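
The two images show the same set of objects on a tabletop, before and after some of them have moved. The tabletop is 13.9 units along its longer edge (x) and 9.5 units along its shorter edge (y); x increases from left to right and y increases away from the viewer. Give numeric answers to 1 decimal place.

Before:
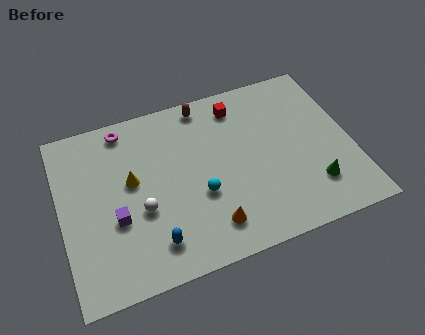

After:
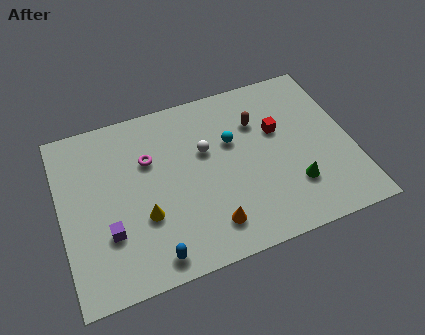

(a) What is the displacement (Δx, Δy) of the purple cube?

(-0.4, -0.6)

The purple cube started near (2.5, 3.6) and ended near (2.1, 3.0).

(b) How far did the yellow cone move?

2.1

The yellow cone was near (3.4, 5.4) before and (3.8, 3.3) after, so it travelled √(0.4² + 2.1²) ≈ 2.1 units.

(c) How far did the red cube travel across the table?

2.6

From (8.8, 7.9) to (10.5, 5.9), the red cube covered √(1.7² + 2.0²) ≈ 2.6 units.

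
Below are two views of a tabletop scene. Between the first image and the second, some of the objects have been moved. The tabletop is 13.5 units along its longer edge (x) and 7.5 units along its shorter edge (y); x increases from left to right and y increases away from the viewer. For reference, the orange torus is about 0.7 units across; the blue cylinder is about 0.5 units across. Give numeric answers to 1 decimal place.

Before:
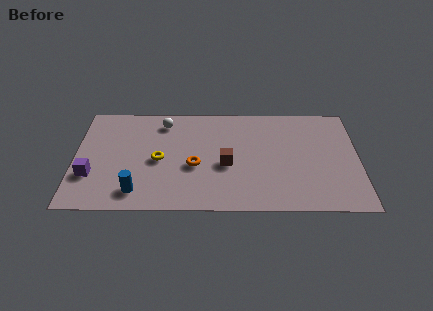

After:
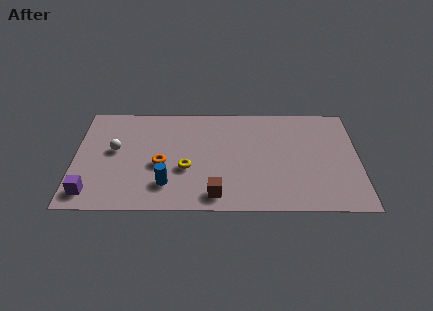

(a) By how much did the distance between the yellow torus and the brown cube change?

-0.9

Before: roughly 3.2 units apart; after: 2.3. That's 0.9 units closer together.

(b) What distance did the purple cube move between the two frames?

1.2

The purple cube moved from about (0.8, 2.4) to (0.8, 1.2), a distance of √(0.0² + 1.2²) ≈ 1.2.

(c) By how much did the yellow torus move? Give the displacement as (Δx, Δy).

(1.3, -0.6)

From the two frames, the yellow torus sits at roughly (4.0, 3.5) before and (5.3, 2.9) after.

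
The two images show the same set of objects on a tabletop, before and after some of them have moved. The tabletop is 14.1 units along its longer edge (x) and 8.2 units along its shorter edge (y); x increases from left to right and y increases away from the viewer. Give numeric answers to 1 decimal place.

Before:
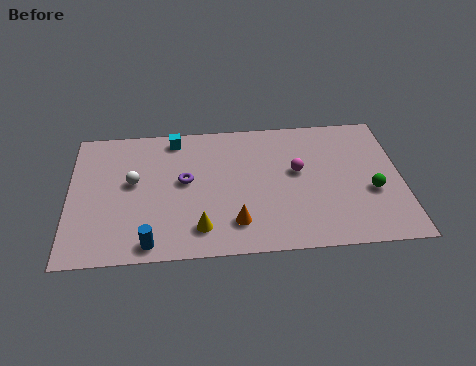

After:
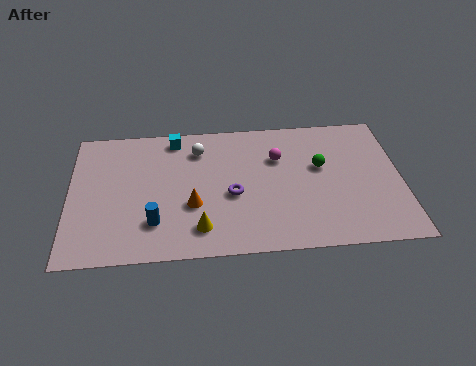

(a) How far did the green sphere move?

2.7

From (12.8, 3.2) to (10.7, 4.9), the green sphere covered √(2.1² + 1.7²) ≈ 2.7 units.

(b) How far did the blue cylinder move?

1.2

From (3.4, 0.9) to (3.6, 2.1), the blue cylinder covered √(0.2² + 1.2²) ≈ 1.2 units.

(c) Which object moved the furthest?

the white sphere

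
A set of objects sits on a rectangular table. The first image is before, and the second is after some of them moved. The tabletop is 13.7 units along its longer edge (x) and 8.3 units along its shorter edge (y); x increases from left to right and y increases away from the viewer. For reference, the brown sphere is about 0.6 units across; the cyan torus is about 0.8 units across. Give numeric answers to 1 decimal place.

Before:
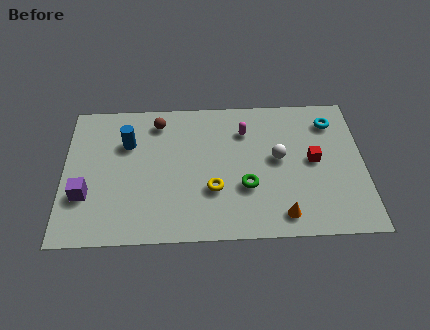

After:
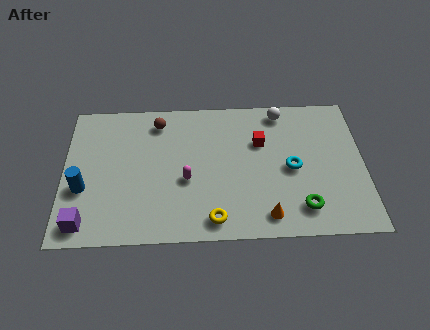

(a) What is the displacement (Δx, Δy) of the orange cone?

(-0.7, 0.0)

The orange cone started near (9.9, 1.2) and ended near (9.2, 1.2).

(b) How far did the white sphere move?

2.8

The white sphere was near (9.8, 4.5) before and (10.0, 7.3) after, so it travelled √(0.2² + 2.8²) ≈ 2.8 units.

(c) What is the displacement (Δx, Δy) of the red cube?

(-2.4, 1.2)

The red cube started near (11.4, 4.3) and ended near (9.0, 5.5).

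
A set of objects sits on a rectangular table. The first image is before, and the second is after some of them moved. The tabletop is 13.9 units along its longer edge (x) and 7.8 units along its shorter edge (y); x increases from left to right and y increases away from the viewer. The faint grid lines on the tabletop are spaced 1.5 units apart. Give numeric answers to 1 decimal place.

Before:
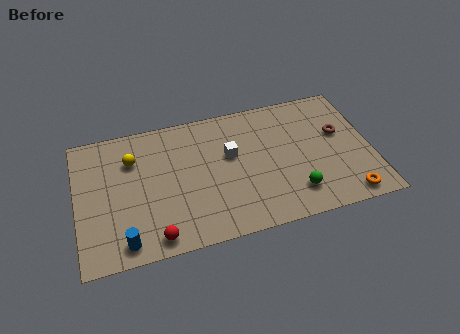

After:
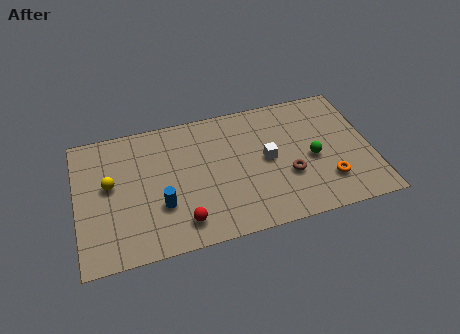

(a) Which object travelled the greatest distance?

the brown torus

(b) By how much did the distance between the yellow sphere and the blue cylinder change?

-1.7

The distance was about 4.6 in the first image and 2.9 in the second, so they moved 1.7 units closer together.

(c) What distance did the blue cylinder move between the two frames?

2.4

The blue cylinder moved from about (2.1, 1.0) to (3.9, 2.6), a distance of √(1.8² + 1.6²) ≈ 2.4.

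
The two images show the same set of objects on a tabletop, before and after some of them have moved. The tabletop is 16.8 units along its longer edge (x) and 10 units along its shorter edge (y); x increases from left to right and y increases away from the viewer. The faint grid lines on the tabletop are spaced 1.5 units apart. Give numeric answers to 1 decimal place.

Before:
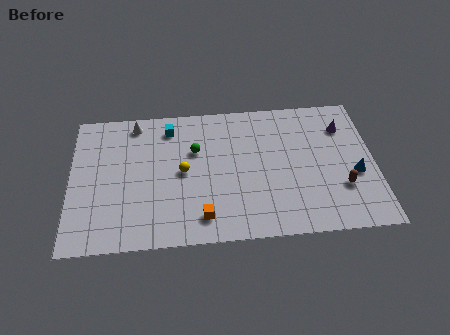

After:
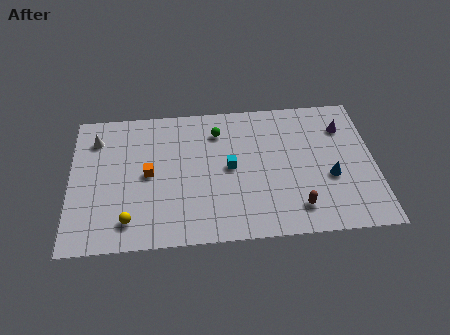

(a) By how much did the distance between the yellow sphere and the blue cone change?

+1.7

Before: roughly 9.6 units apart; after: 11.3. That's 1.7 units further apart.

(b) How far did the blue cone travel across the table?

1.4

The blue cone moved from about (15.7, 4.0) to (14.3, 3.9), a distance of √(1.4² + 0.1²) ≈ 1.4.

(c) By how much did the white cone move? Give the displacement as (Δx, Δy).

(-2.2, -1.0)

From the two frames, the white cone sits at roughly (3.6, 8.8) before and (1.4, 7.8) after.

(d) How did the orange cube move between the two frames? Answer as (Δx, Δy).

(-2.9, 3.3)

From the two frames, the orange cube sits at roughly (7.2, 1.7) before and (4.3, 5.0) after.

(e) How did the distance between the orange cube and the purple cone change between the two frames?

+1.3

They were about 9.9 units apart before and 11.2 after — 1.3 units further apart.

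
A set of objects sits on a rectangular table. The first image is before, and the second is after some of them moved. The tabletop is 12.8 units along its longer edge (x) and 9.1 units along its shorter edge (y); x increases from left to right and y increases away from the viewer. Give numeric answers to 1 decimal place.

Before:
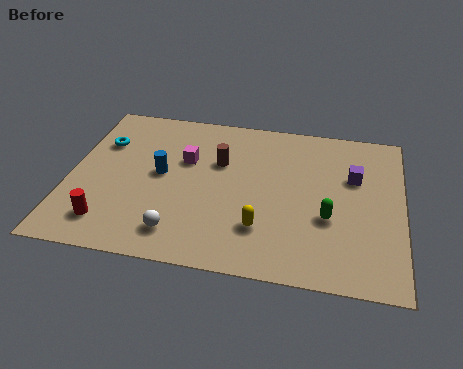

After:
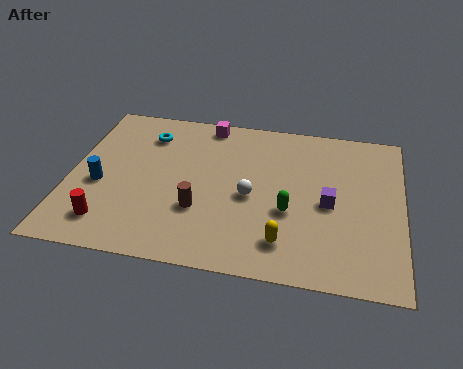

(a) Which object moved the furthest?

the white sphere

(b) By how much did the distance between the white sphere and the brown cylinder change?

-2.3

The distance was about 4.5 in the first image and 2.2 in the second, so they moved 2.3 units closer together.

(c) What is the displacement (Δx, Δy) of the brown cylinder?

(-0.6, -2.9)

The brown cylinder started near (5.7, 5.9) and ended near (5.1, 3.0).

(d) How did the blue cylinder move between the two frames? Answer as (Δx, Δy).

(-2.3, -1.0)

The blue cylinder started near (3.5, 4.8) and ended near (1.2, 3.8).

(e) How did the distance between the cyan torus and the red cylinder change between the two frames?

+0.9

They were about 4.6 units apart before and 5.5 after — 0.9 units further apart.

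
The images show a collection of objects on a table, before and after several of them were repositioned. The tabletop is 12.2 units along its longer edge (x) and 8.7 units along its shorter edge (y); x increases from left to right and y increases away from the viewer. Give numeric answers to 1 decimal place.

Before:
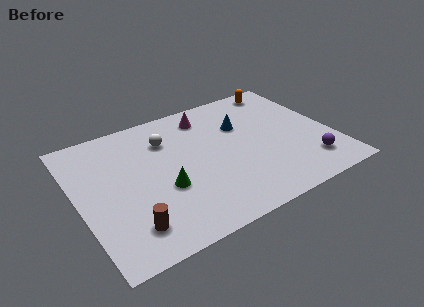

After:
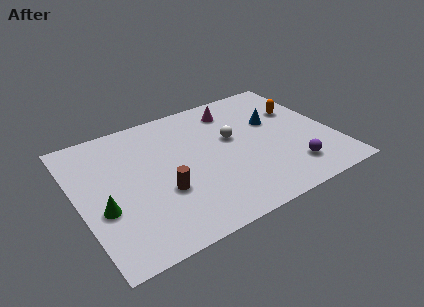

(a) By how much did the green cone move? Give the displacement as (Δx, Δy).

(-2.9, 0.0)

The green cone started near (3.9, 3.3) and ended near (1.0, 3.3).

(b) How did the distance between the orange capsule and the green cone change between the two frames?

+2.3

Before: roughly 7.9 units apart; after: 10.2. That's 2.3 units further apart.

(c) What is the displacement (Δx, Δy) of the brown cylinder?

(1.8, 1.4)

From the two frames, the brown cylinder sits at roughly (2.0, 1.7) before and (3.8, 3.1) after.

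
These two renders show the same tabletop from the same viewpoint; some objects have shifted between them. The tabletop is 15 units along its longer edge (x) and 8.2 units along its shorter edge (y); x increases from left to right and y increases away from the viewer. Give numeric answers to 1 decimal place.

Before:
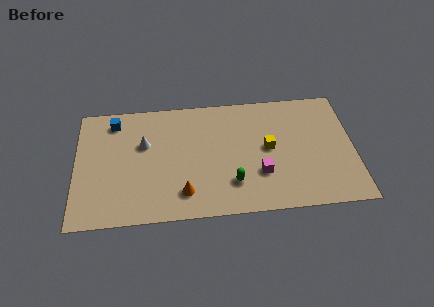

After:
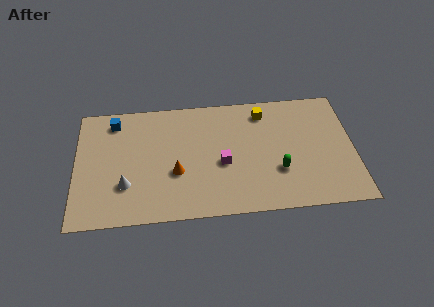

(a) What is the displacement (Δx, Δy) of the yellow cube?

(-0.2, 2.5)

From the two frames, the yellow cube sits at roughly (10.4, 4.3) before and (10.2, 6.8) after.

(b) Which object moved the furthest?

the white cone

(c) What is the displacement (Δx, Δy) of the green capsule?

(2.5, 0.6)

The green capsule was at about (8.4, 2.1) and moved to about (10.9, 2.7).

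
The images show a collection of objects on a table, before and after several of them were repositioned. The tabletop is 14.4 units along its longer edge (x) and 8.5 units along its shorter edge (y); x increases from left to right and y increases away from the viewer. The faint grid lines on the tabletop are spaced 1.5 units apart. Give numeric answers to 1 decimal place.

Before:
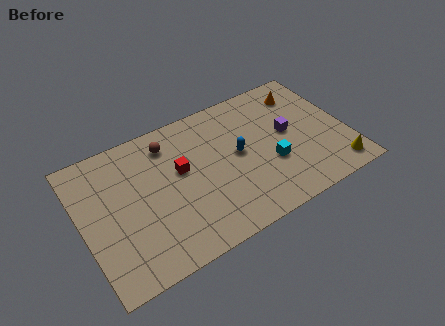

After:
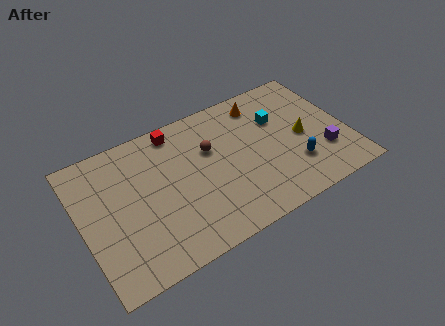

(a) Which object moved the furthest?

the blue capsule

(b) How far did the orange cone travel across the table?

2.3

The orange cone moved from about (12.5, 6.8) to (10.2, 7.1), a distance of √(2.3² + 0.3²) ≈ 2.3.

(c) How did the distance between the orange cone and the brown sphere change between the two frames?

-4.0

Before: roughly 7.5 units apart; after: 3.5. That's 4.0 units closer together.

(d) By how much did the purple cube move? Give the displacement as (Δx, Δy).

(1.6, -2.1)

From the two frames, the purple cube sits at roughly (11.3, 4.6) before and (12.9, 2.5) after.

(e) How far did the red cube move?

2.5

The red cube moved from about (5.4, 5.0) to (5.5, 7.5), a distance of √(0.1² + 2.5²) ≈ 2.5.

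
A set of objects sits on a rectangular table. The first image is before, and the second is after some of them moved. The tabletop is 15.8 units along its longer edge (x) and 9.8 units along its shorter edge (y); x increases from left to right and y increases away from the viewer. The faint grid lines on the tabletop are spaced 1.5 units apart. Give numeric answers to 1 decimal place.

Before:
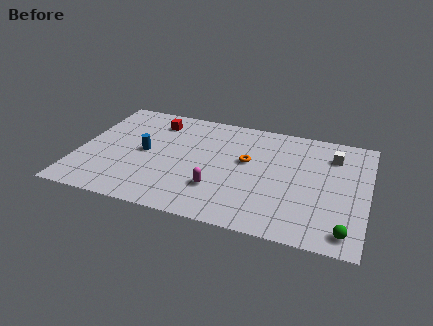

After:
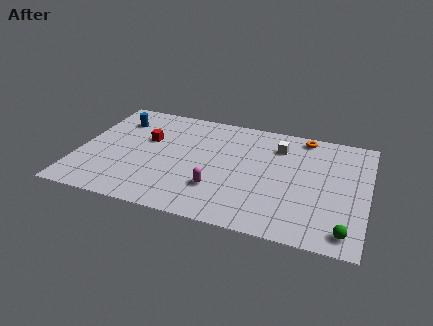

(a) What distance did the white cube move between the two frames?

3.0

The white cube was near (13.8, 7.5) before and (10.8, 7.5) after, so it travelled √(3.0² + 0.0²) ≈ 3.0 units.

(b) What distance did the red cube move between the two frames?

1.8

From (3.9, 7.9) to (3.6, 6.1), the red cube covered √(0.3² + 1.8²) ≈ 1.8 units.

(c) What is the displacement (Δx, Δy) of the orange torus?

(2.9, 3.1)

The orange torus started near (9.2, 5.7) and ended near (12.1, 8.8).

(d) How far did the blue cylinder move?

3.2

The blue cylinder was near (3.6, 4.9) before and (1.8, 7.5) after, so it travelled √(1.8² + 2.6²) ≈ 3.2 units.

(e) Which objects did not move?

the magenta capsule and the green sphere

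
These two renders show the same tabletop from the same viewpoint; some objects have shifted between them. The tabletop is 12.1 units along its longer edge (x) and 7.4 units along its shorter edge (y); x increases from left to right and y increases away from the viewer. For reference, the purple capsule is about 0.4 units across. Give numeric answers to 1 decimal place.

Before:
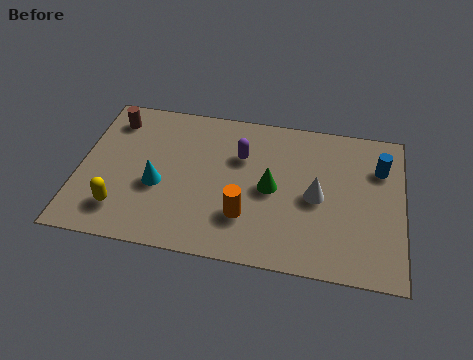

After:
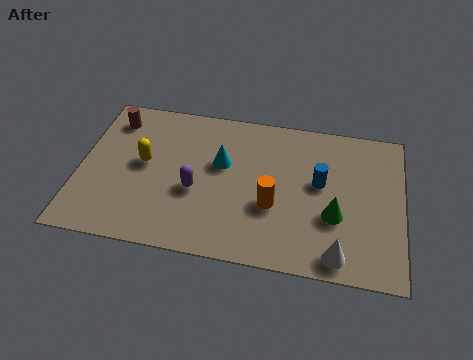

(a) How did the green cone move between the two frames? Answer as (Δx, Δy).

(2.4, -0.9)

From the two frames, the green cone sits at roughly (7.2, 3.6) before and (9.6, 2.7) after.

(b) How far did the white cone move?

2.8

From (8.9, 3.5) to (9.8, 0.9), the white cone covered √(0.9² + 2.6²) ≈ 2.8 units.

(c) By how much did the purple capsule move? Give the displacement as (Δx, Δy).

(-1.6, -2.0)

The purple capsule was at about (6.0, 5.0) and moved to about (4.4, 3.0).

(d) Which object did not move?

the brown cylinder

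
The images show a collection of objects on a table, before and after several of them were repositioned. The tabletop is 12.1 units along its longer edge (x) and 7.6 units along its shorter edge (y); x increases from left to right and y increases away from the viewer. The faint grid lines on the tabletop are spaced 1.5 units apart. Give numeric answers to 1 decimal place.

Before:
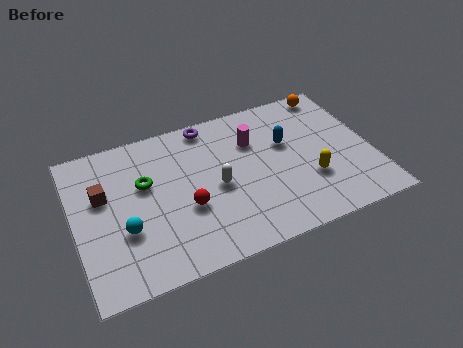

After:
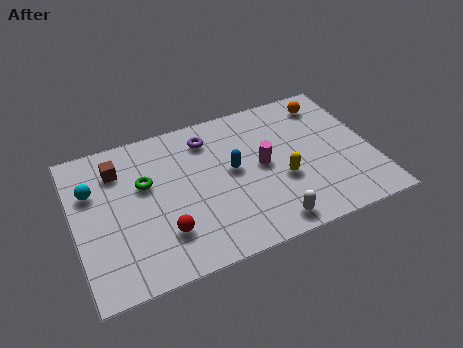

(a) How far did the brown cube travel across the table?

1.3

The brown cube moved from about (1.2, 4.7) to (1.9, 5.8), a distance of √(0.7² + 1.1²) ≈ 1.3.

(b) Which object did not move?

the green torus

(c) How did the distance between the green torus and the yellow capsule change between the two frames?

-1.2

The distance was about 6.9 in the first image and 5.7 in the second, so they moved 1.2 units closer together.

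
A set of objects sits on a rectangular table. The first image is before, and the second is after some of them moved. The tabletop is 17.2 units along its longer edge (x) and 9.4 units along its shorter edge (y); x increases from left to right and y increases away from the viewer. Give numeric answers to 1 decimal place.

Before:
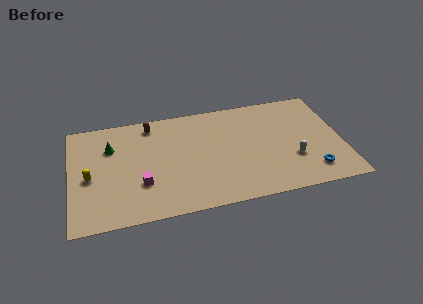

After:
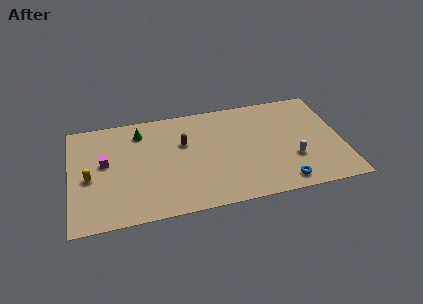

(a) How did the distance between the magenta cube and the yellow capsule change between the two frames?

-1.9

Before: roughly 3.4 units apart; after: 1.5. That's 1.9 units closer together.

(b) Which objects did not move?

the white capsule and the yellow capsule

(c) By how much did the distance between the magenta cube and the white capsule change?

+2.4

They were about 9.6 units apart before and 12.0 after — 2.4 units further apart.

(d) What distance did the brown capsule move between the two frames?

2.9

From (5.2, 8.1) to (7.2, 6.0), the brown capsule covered √(2.0² + 2.1²) ≈ 2.9 units.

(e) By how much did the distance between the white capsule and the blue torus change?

+0.4

The distance was about 1.7 in the first image and 2.1 in the second, so they moved 0.4 units further apart.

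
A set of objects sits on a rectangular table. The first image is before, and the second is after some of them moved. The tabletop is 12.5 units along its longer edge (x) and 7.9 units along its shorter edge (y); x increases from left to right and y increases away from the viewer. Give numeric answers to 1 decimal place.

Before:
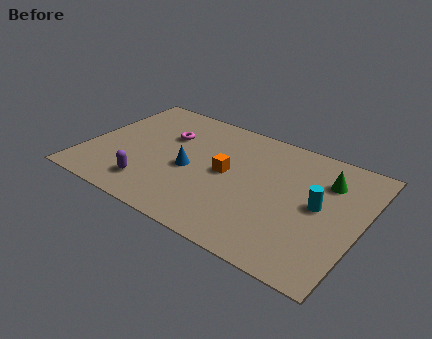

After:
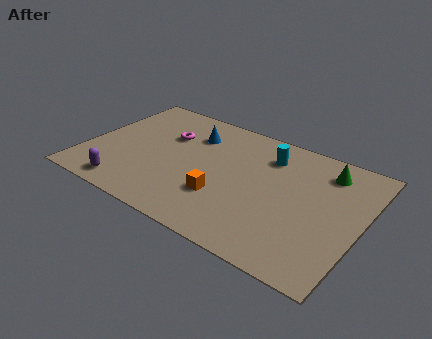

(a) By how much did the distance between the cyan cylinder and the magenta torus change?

-2.6

The distance was about 7.3 in the first image and 4.7 in the second, so they moved 2.6 units closer together.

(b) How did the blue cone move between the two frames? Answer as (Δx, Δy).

(-0.3, 2.4)

The blue cone was at about (4.8, 3.5) and moved to about (4.5, 5.9).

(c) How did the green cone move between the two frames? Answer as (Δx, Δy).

(-0.1, 0.6)

From the two frames, the green cone sits at roughly (10.7, 5.8) before and (10.6, 6.4) after.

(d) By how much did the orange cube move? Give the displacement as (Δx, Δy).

(0.1, -1.6)

The orange cube started near (6.4, 4.1) and ended near (6.5, 2.5).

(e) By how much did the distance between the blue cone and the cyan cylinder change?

-2.3

They were about 5.8 units apart before and 3.5 after — 2.3 units closer together.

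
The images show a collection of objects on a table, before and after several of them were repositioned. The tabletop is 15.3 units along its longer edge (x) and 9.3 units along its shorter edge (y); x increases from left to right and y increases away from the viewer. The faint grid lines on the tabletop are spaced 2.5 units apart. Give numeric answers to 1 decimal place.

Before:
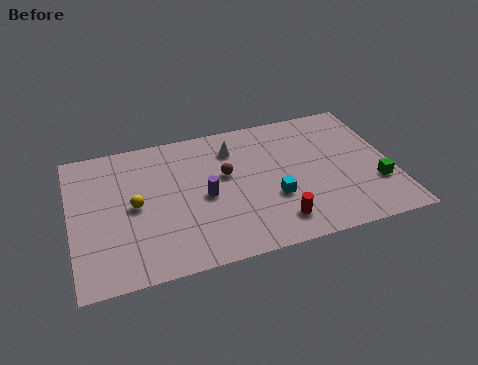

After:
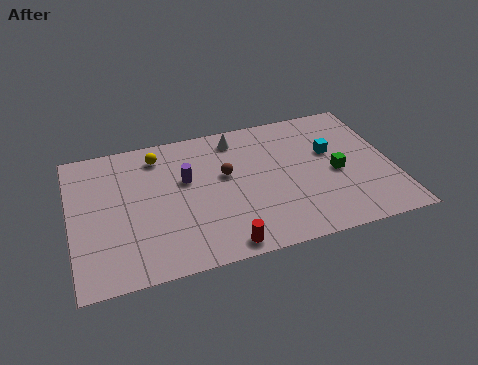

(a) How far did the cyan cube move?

3.8

The cyan cube was near (9.5, 3.3) before and (12.5, 5.7) after, so it travelled √(3.0² + 2.4²) ≈ 3.8 units.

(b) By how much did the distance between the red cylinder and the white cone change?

+1.4

Before: roughly 5.7 units apart; after: 7.1. That's 1.4 units further apart.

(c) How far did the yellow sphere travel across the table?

3.4

The yellow sphere moved from about (3.0, 4.6) to (4.3, 7.7), a distance of √(1.3² + 3.1²) ≈ 3.4.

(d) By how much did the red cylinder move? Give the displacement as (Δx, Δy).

(-2.6, -0.8)

The red cylinder was at about (9.5, 1.7) and moved to about (6.9, 0.9).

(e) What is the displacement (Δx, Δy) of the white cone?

(0.2, 0.7)

The white cone started near (7.9, 7.2) and ended near (8.1, 7.9).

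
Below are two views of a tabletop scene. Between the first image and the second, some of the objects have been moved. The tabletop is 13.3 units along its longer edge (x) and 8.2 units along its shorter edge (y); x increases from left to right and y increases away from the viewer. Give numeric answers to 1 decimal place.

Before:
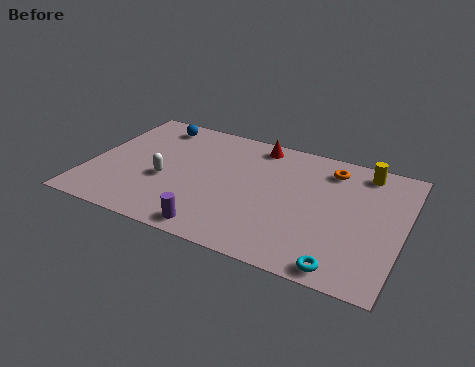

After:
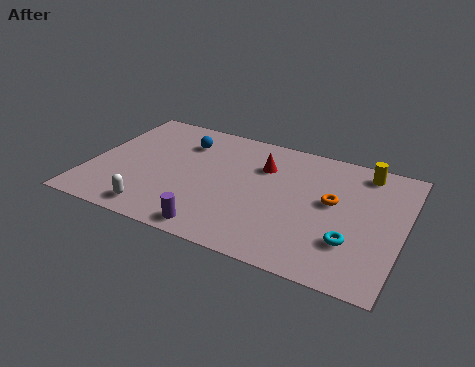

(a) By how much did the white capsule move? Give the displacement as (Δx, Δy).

(-0.1, -2.2)

The white capsule started near (3.3, 3.3) and ended near (3.2, 1.1).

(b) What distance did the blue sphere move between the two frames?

1.6

From (2.3, 7.0) to (3.7, 6.2), the blue sphere covered √(1.4² + 0.8²) ≈ 1.6 units.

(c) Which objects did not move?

the purple cylinder and the yellow cylinder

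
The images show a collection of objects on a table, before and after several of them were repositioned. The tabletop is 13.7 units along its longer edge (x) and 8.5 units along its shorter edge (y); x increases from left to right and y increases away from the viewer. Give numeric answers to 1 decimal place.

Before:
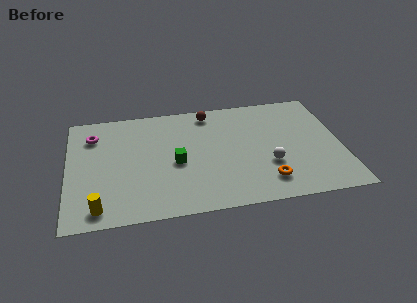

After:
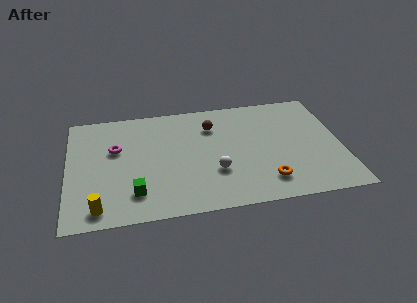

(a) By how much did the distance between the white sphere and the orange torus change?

+1.5

The distance was about 1.2 in the first image and 2.7 in the second, so they moved 1.5 units further apart.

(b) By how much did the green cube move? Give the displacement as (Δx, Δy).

(-2.1, -1.9)

From the two frames, the green cube sits at roughly (5.4, 3.8) before and (3.3, 1.9) after.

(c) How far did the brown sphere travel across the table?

1.1

The brown sphere moved from about (7.2, 7.4) to (7.3, 6.3), a distance of √(0.1² + 1.1²) ≈ 1.1.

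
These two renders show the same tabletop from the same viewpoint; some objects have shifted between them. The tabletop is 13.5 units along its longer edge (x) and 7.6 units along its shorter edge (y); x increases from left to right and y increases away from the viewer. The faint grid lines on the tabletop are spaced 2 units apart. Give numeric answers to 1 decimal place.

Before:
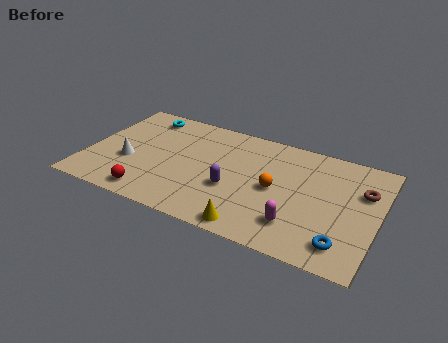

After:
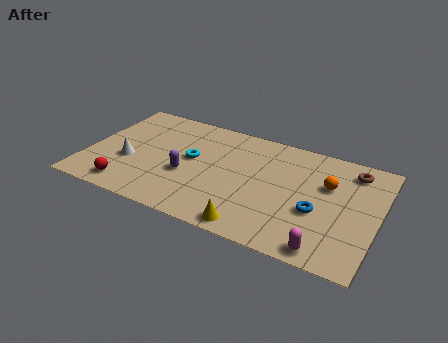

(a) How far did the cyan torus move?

3.5

From (2.2, 6.5) to (4.8, 4.2), the cyan torus covered √(2.6² + 2.3²) ≈ 3.5 units.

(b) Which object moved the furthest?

the cyan torus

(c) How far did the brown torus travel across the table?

1.3

The brown torus was near (12.7, 5.1) before and (12.1, 6.3) after, so it travelled √(0.6² + 1.2²) ≈ 1.3 units.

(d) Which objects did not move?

the white cone and the yellow cone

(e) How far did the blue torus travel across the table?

2.1

The blue torus was near (12.1, 1.4) before and (10.8, 3.0) after, so it travelled √(1.3² + 1.6²) ≈ 2.1 units.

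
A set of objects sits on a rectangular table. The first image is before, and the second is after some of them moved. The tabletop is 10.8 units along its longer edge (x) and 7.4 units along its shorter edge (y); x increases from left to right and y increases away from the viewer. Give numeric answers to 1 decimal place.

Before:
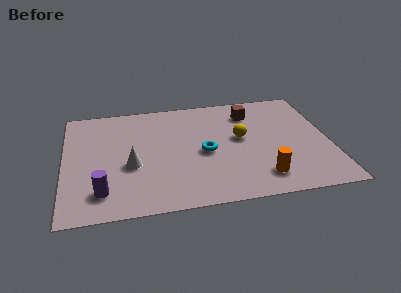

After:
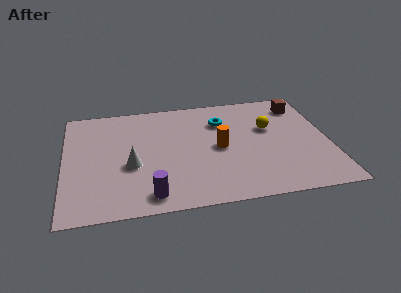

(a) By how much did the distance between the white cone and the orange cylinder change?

-1.8

The distance was about 5.4 in the first image and 3.6 in the second, so they moved 1.8 units closer together.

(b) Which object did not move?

the white cone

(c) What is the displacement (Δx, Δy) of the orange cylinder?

(-1.6, 2.2)

The orange cylinder started near (7.9, 1.4) and ended near (6.3, 3.6).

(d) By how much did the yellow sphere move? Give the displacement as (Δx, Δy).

(1.2, 0.5)

The yellow sphere was at about (7.2, 4.1) and moved to about (8.4, 4.6).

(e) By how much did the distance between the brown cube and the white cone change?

+2.0

They were about 5.7 units apart before and 7.7 after — 2.0 units further apart.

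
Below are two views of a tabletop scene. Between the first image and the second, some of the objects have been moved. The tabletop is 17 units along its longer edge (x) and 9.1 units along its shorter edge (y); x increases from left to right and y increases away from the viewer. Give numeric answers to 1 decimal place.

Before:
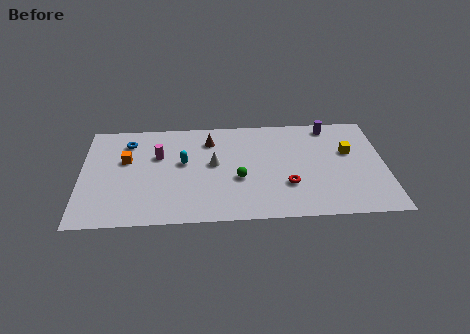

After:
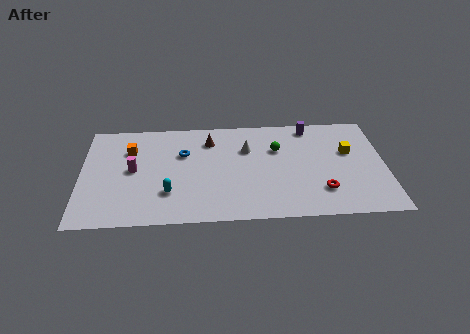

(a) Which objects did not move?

the yellow cube and the brown cone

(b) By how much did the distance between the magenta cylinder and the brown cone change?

+1.8

They were about 3.1 units apart before and 4.9 after — 1.8 units further apart.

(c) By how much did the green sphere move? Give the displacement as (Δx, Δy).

(2.2, 2.5)

The green sphere was at about (8.8, 3.6) and moved to about (11.0, 6.1).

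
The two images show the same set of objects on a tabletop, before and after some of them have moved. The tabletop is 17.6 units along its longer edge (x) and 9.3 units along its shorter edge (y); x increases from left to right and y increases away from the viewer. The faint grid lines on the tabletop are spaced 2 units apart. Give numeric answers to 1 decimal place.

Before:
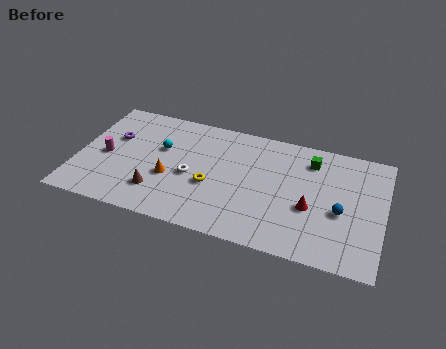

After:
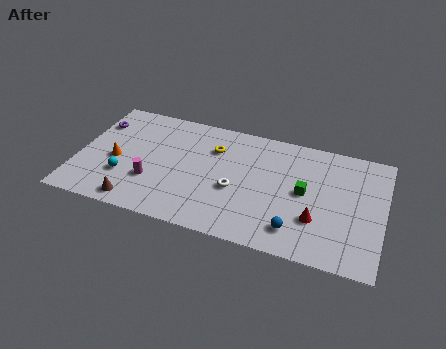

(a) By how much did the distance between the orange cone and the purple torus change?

-1.1

The distance was about 4.2 in the first image and 3.1 in the second, so they moved 1.1 units closer together.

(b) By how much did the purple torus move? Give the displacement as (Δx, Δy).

(-1.1, 1.0)

From the two frames, the purple torus sits at roughly (1.9, 5.9) before and (0.8, 6.9) after.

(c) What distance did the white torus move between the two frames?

2.6

From (6.6, 4.1) to (9.2, 3.8), the white torus covered √(2.6² + 0.3²) ≈ 2.6 units.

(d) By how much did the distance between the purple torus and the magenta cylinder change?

+3.7

The distance was about 1.6 in the first image and 5.3 in the second, so they moved 3.7 units further apart.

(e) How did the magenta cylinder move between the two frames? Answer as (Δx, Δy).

(2.8, -1.3)

The magenta cylinder was at about (1.6, 4.3) and moved to about (4.4, 3.0).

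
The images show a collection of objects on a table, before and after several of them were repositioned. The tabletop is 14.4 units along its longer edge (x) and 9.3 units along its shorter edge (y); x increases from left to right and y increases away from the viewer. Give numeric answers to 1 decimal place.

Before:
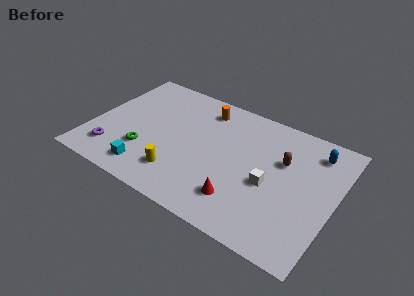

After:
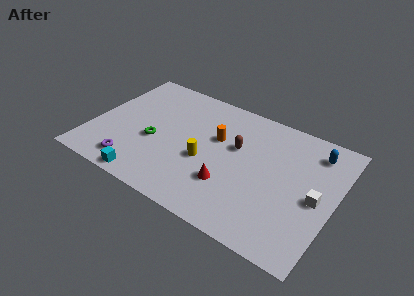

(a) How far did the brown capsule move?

2.7

From (11.2, 6.0) to (8.5, 5.7), the brown capsule covered √(2.7² + 0.3²) ≈ 2.7 units.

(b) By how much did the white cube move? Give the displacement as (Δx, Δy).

(2.7, 0.3)

The white cube was at about (10.7, 4.0) and moved to about (13.4, 4.3).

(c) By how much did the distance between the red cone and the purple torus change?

-2.0

The distance was about 7.7 in the first image and 5.7 in the second, so they moved 2.0 units closer together.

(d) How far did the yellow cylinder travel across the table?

2.1

The yellow cylinder moved from about (5.6, 2.1) to (6.9, 3.8), a distance of √(1.3² + 1.7²) ≈ 2.1.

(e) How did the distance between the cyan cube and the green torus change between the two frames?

+1.6

Before: roughly 1.4 units apart; after: 3.0. That's 1.6 units further apart.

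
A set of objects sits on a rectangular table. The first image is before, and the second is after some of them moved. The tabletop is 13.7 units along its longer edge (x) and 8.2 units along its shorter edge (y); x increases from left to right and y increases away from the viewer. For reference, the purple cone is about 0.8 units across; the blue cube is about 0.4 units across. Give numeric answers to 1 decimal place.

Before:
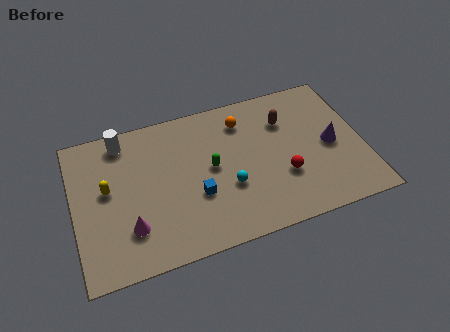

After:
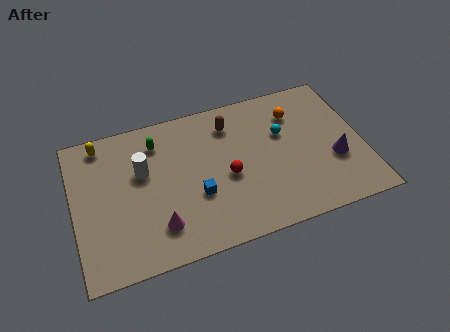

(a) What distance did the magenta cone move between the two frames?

1.3

The magenta cone moved from about (2.5, 2.2) to (3.8, 1.9), a distance of √(1.3² + 0.3²) ≈ 1.3.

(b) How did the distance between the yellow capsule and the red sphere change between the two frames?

-1.7

They were about 8.4 units apart before and 6.7 after — 1.7 units closer together.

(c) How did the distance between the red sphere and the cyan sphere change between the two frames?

+0.6

Before: roughly 2.6 units apart; after: 3.2. That's 0.6 units further apart.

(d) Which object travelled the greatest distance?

the cyan sphere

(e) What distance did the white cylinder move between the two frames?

2.2

The white cylinder was near (2.5, 7.1) before and (3.3, 5.1) after, so it travelled √(0.8² + 2.0²) ≈ 2.2 units.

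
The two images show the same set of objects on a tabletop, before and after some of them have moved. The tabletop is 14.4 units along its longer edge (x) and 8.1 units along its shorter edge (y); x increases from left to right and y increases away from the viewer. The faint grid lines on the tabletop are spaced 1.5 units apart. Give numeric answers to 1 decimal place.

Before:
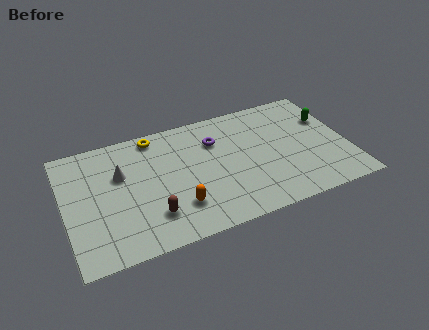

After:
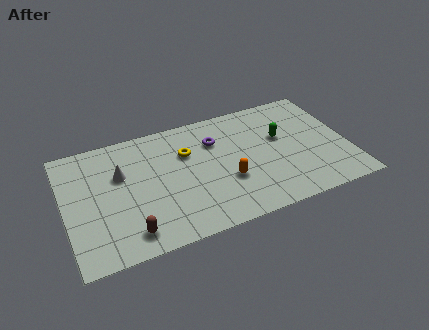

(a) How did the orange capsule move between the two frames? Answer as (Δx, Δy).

(2.6, 0.8)

The orange capsule was at about (5.5, 2.1) and moved to about (8.1, 2.9).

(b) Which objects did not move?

the purple torus and the white cone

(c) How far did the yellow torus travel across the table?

2.3

From (4.8, 7.2) to (6.3, 5.5), the yellow torus covered √(1.5² + 1.7²) ≈ 2.3 units.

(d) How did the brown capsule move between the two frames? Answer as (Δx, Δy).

(-1.2, -0.7)

The brown capsule was at about (4.2, 2.0) and moved to about (3.0, 1.3).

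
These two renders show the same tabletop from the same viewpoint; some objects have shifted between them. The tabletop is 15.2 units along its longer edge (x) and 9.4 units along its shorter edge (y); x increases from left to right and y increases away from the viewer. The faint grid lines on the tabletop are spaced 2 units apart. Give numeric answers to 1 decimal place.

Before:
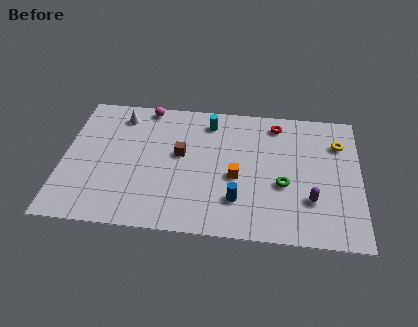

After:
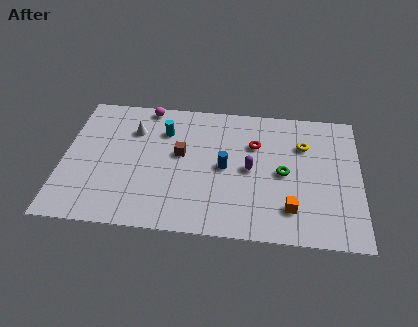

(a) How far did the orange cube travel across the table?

3.4

The orange cube was near (8.9, 4.0) before and (11.7, 2.1) after, so it travelled √(2.8² + 1.9²) ≈ 3.4 units.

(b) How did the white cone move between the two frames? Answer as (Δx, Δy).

(0.7, -1.0)

From the two frames, the white cone sits at roughly (2.8, 7.8) before and (3.5, 6.8) after.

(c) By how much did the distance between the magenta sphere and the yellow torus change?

-1.7

Before: roughly 10.1 units apart; after: 8.4. That's 1.7 units closer together.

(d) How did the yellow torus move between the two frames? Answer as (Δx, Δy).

(-1.8, -0.3)

The yellow torus was at about (14.1, 6.9) and moved to about (12.3, 6.6).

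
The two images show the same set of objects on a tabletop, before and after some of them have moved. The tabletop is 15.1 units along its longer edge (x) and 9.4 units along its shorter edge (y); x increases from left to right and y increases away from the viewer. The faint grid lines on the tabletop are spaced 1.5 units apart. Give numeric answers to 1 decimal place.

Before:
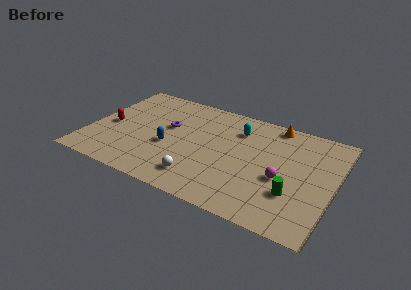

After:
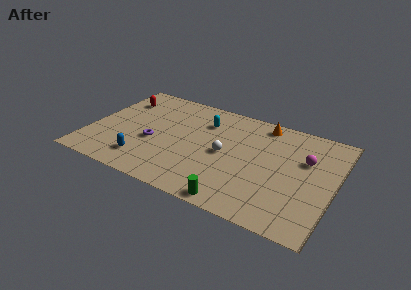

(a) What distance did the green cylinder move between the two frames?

3.8

From (12.8, 2.9) to (9.6, 0.8), the green cylinder covered √(3.2² + 2.1²) ≈ 3.8 units.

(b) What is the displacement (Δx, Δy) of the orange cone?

(-0.7, -0.2)

The orange cone started near (11.0, 8.5) and ended near (10.3, 8.3).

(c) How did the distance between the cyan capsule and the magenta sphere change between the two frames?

+2.0

They were about 4.5 units apart before and 6.5 after — 2.0 units further apart.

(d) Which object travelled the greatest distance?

the green cylinder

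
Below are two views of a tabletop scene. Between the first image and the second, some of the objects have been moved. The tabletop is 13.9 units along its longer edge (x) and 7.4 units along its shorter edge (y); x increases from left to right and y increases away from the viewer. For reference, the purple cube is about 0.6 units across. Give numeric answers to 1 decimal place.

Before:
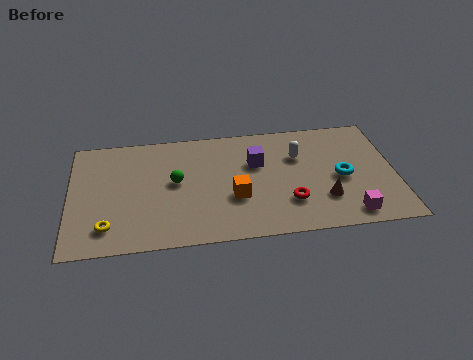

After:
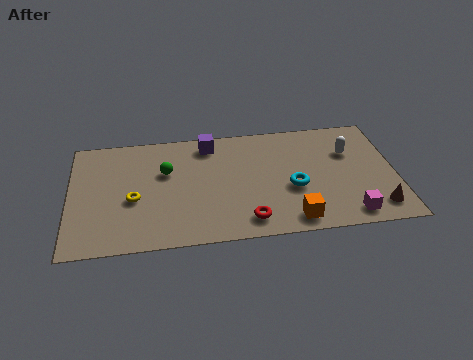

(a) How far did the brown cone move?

2.3

The brown cone was near (10.8, 2.1) before and (13.0, 1.3) after, so it travelled √(2.2² + 0.8²) ≈ 2.3 units.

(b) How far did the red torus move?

2.0

From (9.3, 2.1) to (7.5, 1.2), the red torus covered √(1.8² + 0.9²) ≈ 2.0 units.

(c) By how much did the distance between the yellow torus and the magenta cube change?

-0.9

They were about 10.2 units apart before and 9.3 after — 0.9 units closer together.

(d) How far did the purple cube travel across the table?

2.5

The purple cube was near (8.0, 4.8) before and (6.0, 6.3) after, so it travelled √(2.0² + 1.5²) ≈ 2.5 units.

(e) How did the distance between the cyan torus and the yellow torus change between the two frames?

-3.4

Before: roughly 10.2 units apart; after: 6.8. That's 3.4 units closer together.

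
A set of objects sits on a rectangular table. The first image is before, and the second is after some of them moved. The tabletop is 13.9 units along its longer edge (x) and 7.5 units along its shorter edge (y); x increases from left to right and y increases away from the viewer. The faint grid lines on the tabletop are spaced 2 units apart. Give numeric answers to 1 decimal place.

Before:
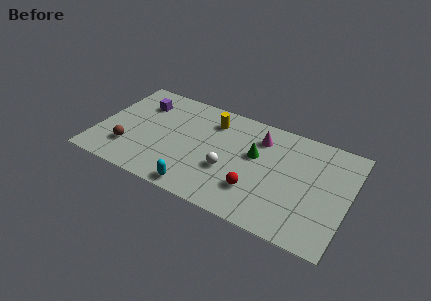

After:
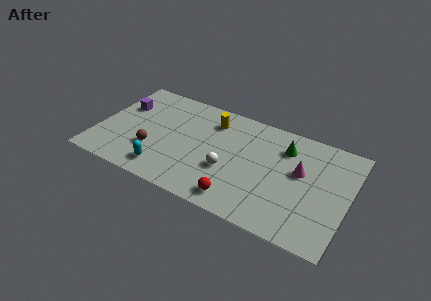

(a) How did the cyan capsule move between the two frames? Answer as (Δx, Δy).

(-2.0, 0.5)

The cyan capsule was at about (6.0, 0.8) and moved to about (4.0, 1.3).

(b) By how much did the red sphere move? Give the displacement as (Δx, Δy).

(-0.8, -1.0)

From the two frames, the red sphere sits at roughly (9.0, 2.1) before and (8.2, 1.1) after.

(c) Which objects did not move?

the white sphere and the yellow cylinder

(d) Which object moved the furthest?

the magenta cone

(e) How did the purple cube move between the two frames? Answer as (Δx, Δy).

(-1.0, -0.6)

The purple cube started near (2.1, 5.6) and ended near (1.1, 5.0).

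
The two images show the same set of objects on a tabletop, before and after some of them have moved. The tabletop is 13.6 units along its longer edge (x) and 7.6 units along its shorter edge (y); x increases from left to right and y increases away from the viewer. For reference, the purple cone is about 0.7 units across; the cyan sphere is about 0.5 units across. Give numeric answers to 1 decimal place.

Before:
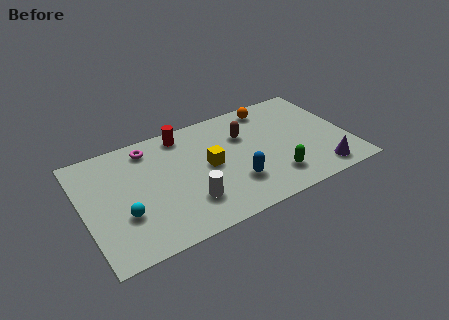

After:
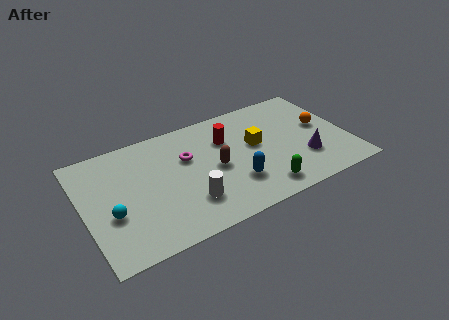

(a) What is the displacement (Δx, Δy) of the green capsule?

(-0.7, -0.5)

The green capsule was at about (9.5, 1.7) and moved to about (8.8, 1.2).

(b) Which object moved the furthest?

the orange sphere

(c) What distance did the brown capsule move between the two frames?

2.3

The brown capsule moved from about (8.4, 5.2) to (6.7, 3.6), a distance of √(1.7² + 1.6²) ≈ 2.3.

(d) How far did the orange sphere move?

3.4

The orange sphere was near (10.0, 6.6) before and (12.4, 4.2) after, so it travelled √(2.4² + 2.4²) ≈ 3.4 units.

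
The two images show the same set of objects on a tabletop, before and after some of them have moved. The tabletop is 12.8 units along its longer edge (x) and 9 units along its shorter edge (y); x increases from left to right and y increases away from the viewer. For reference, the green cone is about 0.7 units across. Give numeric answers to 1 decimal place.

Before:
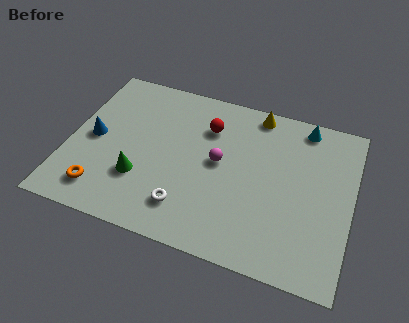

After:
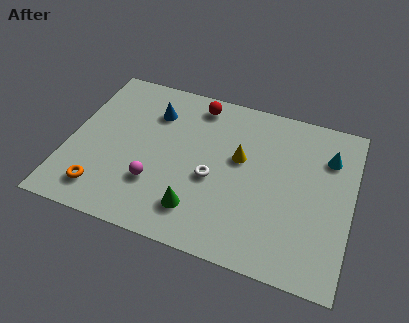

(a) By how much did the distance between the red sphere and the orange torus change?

+0.6

They were about 6.6 units apart before and 7.2 after — 0.6 units further apart.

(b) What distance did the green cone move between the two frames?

2.8

The green cone was near (3.4, 2.8) before and (6.1, 1.9) after, so it travelled √(2.7² + 0.9²) ≈ 2.8 units.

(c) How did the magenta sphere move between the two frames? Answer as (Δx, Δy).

(-2.7, -2.1)

The magenta sphere started near (6.8, 4.8) and ended near (4.1, 2.7).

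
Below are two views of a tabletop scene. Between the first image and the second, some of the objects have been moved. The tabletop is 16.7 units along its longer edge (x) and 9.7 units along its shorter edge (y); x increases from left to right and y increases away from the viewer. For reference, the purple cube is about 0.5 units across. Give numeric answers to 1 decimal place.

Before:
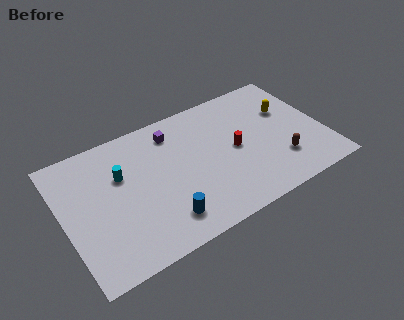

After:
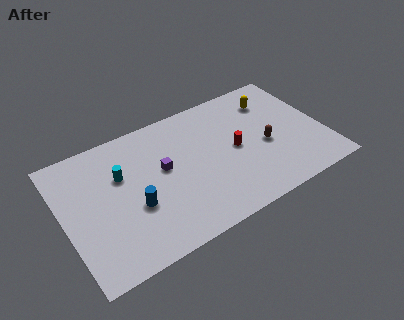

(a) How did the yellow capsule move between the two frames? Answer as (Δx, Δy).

(-0.8, 1.2)

The yellow capsule started near (14.7, 6.3) and ended near (13.9, 7.5).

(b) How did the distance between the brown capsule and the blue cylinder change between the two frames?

+0.9

They were about 7.7 units apart before and 8.6 after — 0.9 units further apart.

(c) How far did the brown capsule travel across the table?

1.7

The brown capsule moved from about (13.6, 2.6) to (12.9, 4.2), a distance of √(0.7² + 1.6²) ≈ 1.7.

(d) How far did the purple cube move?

2.6

From (7.4, 7.9) to (6.4, 5.5), the purple cube covered √(1.0² + 2.4²) ≈ 2.6 units.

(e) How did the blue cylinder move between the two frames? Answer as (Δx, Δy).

(-1.6, 1.8)

The blue cylinder was at about (5.9, 1.9) and moved to about (4.3, 3.7).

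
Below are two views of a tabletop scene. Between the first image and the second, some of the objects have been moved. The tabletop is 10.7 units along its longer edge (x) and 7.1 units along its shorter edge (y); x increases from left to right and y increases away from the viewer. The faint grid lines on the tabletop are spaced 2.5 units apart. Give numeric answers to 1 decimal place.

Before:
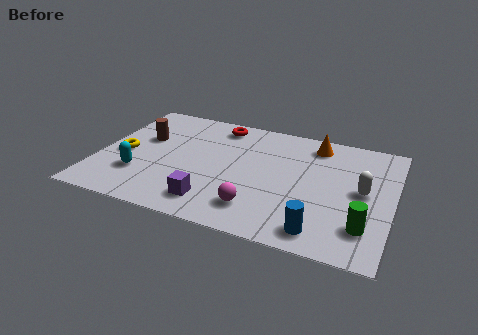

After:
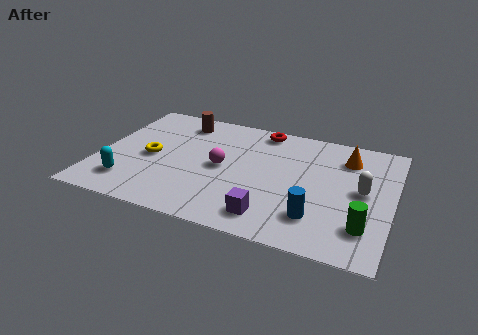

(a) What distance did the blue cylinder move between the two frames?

0.7

The blue cylinder moved from about (8.3, 1.0) to (8.1, 1.7), a distance of √(0.2² + 0.7²) ≈ 0.7.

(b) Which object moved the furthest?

the magenta sphere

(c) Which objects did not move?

the white capsule and the green cylinder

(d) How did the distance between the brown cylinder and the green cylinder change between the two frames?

-0.5

Before: roughly 8.7 units apart; after: 8.2. That's 0.5 units closer together.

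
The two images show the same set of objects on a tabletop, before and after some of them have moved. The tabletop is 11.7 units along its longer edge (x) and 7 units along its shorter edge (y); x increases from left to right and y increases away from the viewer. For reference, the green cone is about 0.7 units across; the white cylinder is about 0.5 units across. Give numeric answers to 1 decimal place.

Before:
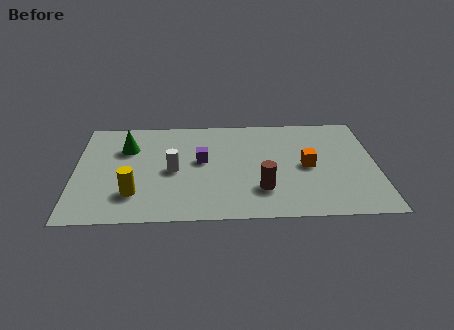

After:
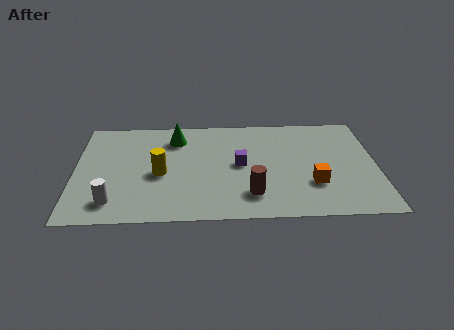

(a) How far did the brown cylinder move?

0.5

The brown cylinder moved from about (7.2, 1.9) to (6.8, 1.6), a distance of √(0.4² + 0.3²) ≈ 0.5.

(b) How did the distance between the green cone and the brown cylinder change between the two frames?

-1.1

Before: roughly 6.0 units apart; after: 4.9. That's 1.1 units closer together.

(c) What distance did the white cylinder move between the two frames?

3.0

From (3.8, 3.3) to (1.5, 1.3), the white cylinder covered √(2.3² + 2.0²) ≈ 3.0 units.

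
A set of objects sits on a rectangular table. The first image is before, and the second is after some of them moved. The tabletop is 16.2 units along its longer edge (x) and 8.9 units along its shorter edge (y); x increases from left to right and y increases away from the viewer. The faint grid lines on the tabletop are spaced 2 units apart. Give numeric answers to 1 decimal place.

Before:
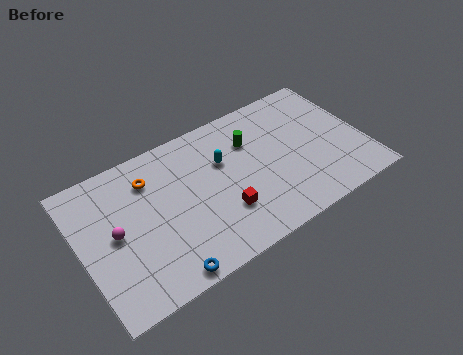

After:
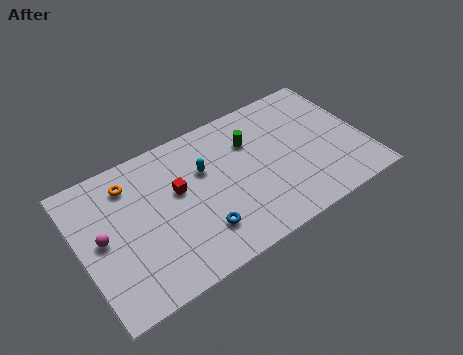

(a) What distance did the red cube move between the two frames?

3.4

From (7.8, 2.7) to (5.6, 5.3), the red cube covered √(2.2² + 2.6²) ≈ 3.4 units.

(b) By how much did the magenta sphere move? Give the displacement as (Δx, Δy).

(-0.7, 0.1)

From the two frames, the magenta sphere sits at roughly (1.9, 4.5) before and (1.2, 4.6) after.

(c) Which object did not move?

the green cylinder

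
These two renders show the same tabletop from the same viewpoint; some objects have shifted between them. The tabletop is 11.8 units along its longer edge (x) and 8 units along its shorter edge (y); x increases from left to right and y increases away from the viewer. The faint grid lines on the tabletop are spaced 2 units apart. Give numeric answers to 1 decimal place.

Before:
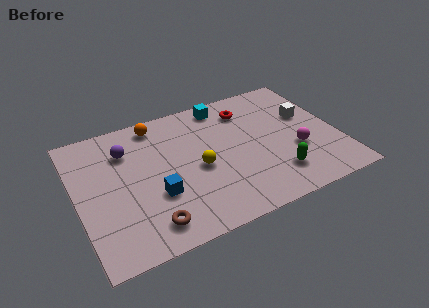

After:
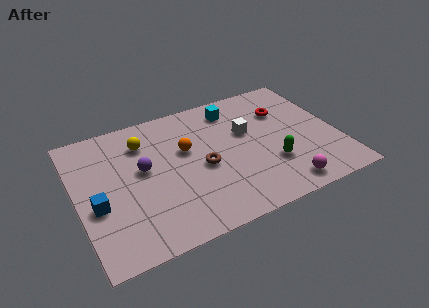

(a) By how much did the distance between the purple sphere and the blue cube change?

-0.7

Before: roughly 3.3 units apart; after: 2.6. That's 0.7 units closer together.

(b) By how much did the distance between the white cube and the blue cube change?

-0.3

They were about 7.5 units apart before and 7.2 after — 0.3 units closer together.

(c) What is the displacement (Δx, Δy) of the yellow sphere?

(-2.2, 2.5)

The yellow sphere was at about (5.4, 3.6) and moved to about (3.2, 6.1).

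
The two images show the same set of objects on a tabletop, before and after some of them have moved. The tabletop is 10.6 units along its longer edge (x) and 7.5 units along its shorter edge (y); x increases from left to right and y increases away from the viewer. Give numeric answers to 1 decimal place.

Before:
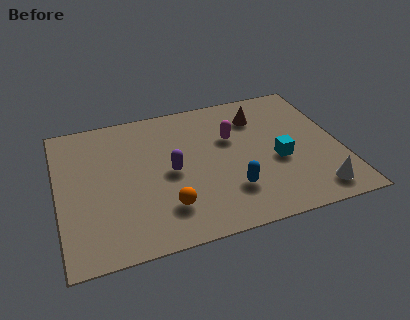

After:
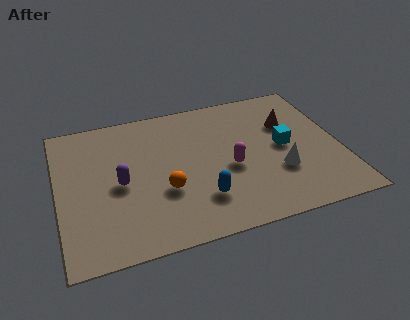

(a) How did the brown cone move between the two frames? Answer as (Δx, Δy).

(1.1, -0.7)

From the two frames, the brown cone sits at roughly (7.7, 5.7) before and (8.8, 5.0) after.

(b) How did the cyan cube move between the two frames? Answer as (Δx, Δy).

(0.3, 0.7)

The cyan cube started near (8.2, 3.1) and ended near (8.5, 3.8).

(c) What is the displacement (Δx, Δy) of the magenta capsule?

(-0.2, -1.6)

The magenta capsule was at about (6.6, 4.8) and moved to about (6.4, 3.2).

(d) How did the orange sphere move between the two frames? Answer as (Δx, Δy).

(0.0, 0.9)

The orange sphere was at about (3.9, 1.8) and moved to about (3.9, 2.7).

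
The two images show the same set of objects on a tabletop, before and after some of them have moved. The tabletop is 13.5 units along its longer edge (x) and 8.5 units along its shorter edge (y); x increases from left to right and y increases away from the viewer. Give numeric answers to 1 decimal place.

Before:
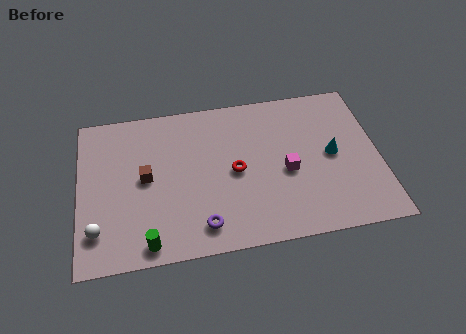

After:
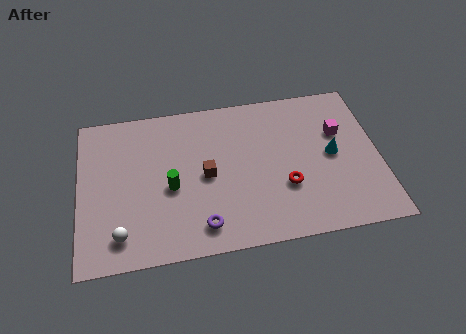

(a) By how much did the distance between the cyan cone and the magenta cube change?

-0.9

They were about 2.2 units apart before and 1.3 after — 0.9 units closer together.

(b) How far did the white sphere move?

1.1

The white sphere moved from about (0.8, 1.9) to (1.8, 1.5), a distance of √(1.0² + 0.4²) ≈ 1.1.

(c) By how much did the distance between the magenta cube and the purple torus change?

+3.1

The distance was about 4.5 in the first image and 7.6 in the second, so they moved 3.1 units further apart.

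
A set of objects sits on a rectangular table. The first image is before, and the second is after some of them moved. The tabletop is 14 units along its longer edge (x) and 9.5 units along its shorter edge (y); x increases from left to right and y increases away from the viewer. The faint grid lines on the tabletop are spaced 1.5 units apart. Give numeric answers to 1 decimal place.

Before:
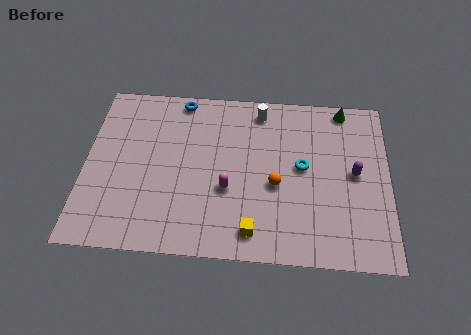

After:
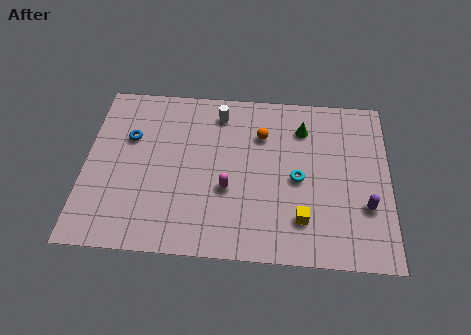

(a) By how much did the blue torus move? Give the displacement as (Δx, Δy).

(-2.3, -2.4)

From the two frames, the blue torus sits at roughly (4.3, 8.6) before and (2.0, 6.2) after.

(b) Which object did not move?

the magenta capsule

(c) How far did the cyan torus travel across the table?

0.7

The cyan torus moved from about (10.0, 5.1) to (9.8, 4.4), a distance of √(0.2² + 0.7²) ≈ 0.7.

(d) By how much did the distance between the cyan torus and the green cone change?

-1.1

They were about 4.0 units apart before and 2.9 after — 1.1 units closer together.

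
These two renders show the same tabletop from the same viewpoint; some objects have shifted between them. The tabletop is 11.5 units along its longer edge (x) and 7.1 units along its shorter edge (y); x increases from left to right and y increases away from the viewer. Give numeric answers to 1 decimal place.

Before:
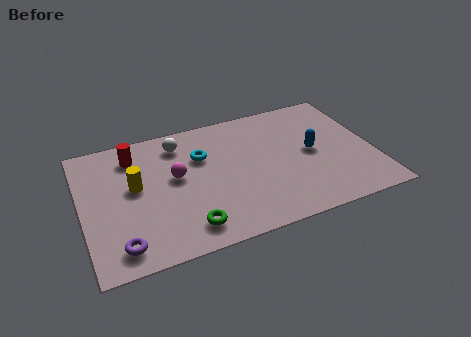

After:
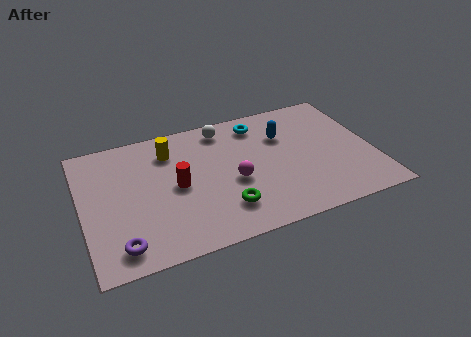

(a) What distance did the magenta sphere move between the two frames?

2.4

The magenta sphere moved from about (3.7, 4.0) to (5.9, 3.0), a distance of √(2.2² + 1.0²) ≈ 2.4.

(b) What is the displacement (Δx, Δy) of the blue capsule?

(-1.0, 1.3)

From the two frames, the blue capsule sits at roughly (9.1, 3.6) before and (8.1, 4.9) after.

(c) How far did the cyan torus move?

2.6

The cyan torus was near (4.8, 4.8) before and (7.2, 5.9) after, so it travelled √(2.4² + 1.1²) ≈ 2.6 units.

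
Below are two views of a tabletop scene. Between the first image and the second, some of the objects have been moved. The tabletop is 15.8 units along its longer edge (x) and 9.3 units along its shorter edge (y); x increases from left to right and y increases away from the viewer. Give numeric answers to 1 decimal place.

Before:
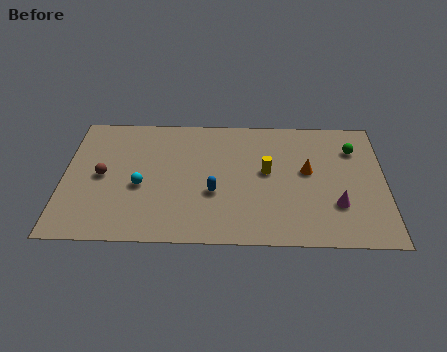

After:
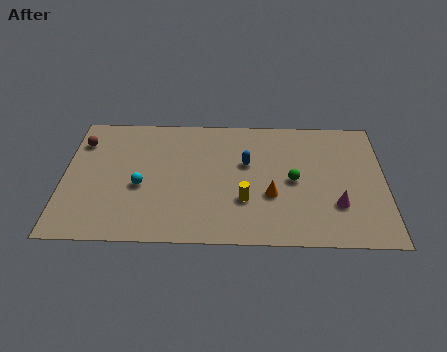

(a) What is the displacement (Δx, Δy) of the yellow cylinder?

(-1.1, -2.1)

The yellow cylinder was at about (10.0, 5.1) and moved to about (8.9, 3.0).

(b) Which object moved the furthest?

the green sphere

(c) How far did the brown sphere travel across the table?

2.7

From (1.9, 4.6) to (0.8, 7.1), the brown sphere covered √(1.1² + 2.5²) ≈ 2.7 units.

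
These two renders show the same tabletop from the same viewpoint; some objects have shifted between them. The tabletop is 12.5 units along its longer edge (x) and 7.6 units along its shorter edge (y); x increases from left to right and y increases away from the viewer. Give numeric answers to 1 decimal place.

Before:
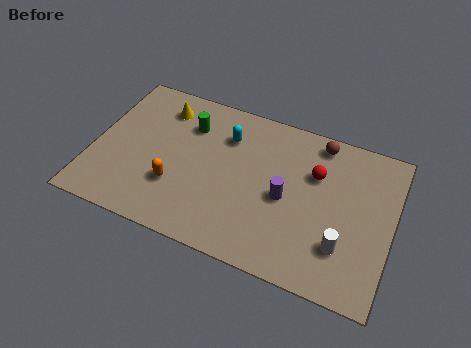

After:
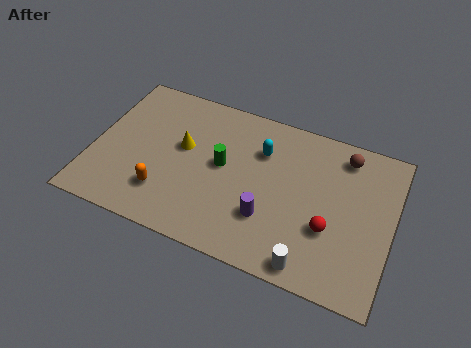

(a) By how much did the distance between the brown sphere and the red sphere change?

+2.1

The distance was about 1.6 in the first image and 3.7 in the second, so they moved 2.1 units further apart.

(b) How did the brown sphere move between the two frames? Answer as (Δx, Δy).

(1.1, -0.3)

The brown sphere was at about (9.2, 6.7) and moved to about (10.3, 6.4).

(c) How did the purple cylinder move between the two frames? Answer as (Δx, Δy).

(-0.6, -1.2)

The purple cylinder was at about (8.1, 3.5) and moved to about (7.5, 2.3).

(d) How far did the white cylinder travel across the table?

1.8

The white cylinder was near (10.6, 2.1) before and (9.4, 0.8) after, so it travelled √(1.2² + 1.3²) ≈ 1.8 units.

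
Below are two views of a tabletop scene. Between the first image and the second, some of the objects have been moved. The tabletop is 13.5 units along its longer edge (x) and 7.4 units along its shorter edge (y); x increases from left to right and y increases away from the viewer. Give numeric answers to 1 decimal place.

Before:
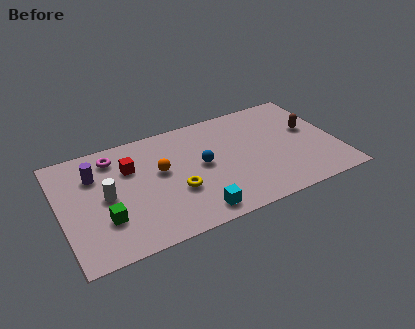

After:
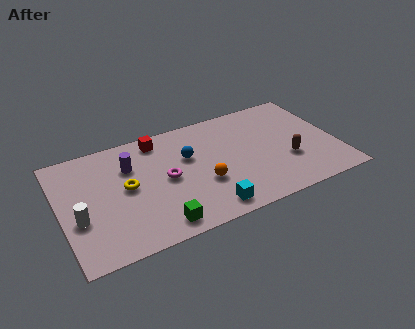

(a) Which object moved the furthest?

the magenta torus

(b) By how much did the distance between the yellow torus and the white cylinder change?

-0.8

Before: roughly 3.4 units apart; after: 2.6. That's 0.8 units closer together.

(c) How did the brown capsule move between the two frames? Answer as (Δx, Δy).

(-1.3, -1.7)

The brown capsule was at about (12.3, 4.3) and moved to about (11.0, 2.6).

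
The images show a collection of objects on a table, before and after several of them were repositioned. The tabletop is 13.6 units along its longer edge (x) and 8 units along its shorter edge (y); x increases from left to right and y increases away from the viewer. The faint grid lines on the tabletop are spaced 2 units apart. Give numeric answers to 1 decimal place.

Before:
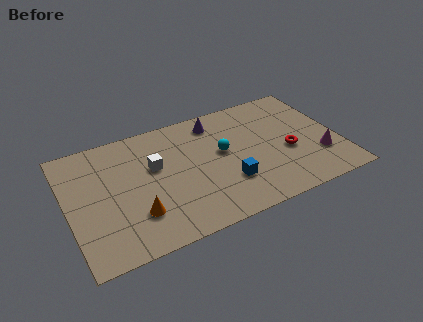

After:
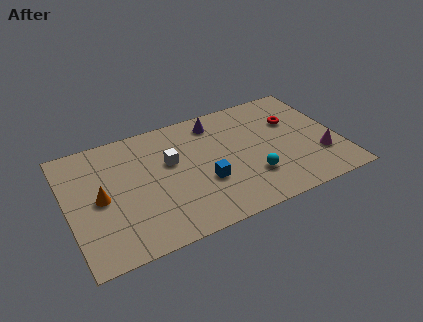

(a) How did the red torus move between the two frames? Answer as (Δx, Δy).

(0.5, 2.0)

The red torus started near (11.0, 3.3) and ended near (11.5, 5.3).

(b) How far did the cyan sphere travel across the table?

2.5

From (7.8, 4.5) to (9.0, 2.3), the cyan sphere covered √(1.2² + 2.2²) ≈ 2.5 units.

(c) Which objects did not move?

the purple cone and the magenta cone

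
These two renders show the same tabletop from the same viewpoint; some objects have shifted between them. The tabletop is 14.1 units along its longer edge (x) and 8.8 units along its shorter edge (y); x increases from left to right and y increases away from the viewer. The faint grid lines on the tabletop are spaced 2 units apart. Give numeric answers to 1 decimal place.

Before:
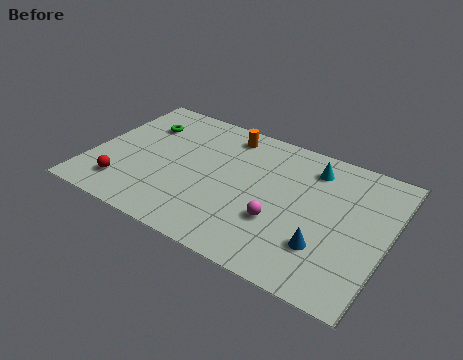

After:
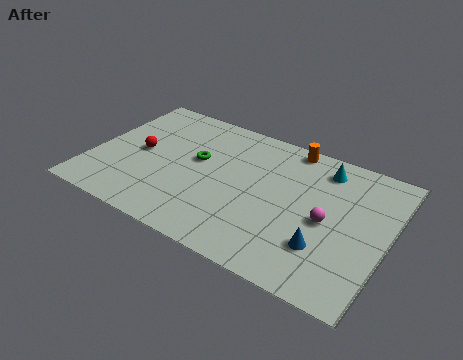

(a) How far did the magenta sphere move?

2.4

From (9.2, 3.0) to (11.3, 4.1), the magenta sphere covered √(2.1² + 1.1²) ≈ 2.4 units.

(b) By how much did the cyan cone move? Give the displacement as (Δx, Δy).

(0.5, 0.2)

From the two frames, the cyan cone sits at roughly (10.2, 7.1) before and (10.7, 7.3) after.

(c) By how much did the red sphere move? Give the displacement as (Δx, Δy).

(0.3, 2.6)

The red sphere started near (1.9, 1.8) and ended near (2.2, 4.4).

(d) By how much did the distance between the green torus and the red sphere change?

-1.8

They were about 4.6 units apart before and 2.8 after — 1.8 units closer together.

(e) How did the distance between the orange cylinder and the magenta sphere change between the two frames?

-1.0

Before: roughly 5.5 units apart; after: 4.5. That's 1.0 units closer together.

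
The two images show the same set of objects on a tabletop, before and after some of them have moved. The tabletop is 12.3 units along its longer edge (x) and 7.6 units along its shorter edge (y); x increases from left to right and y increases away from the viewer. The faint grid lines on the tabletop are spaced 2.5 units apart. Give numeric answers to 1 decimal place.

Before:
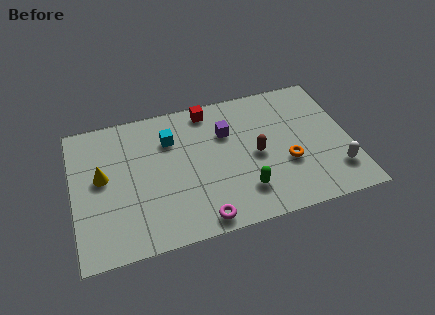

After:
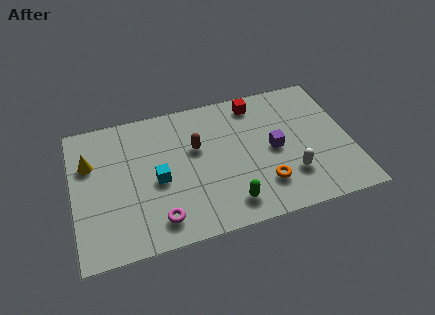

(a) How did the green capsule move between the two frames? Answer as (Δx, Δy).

(-0.7, -0.5)

The green capsule was at about (7.4, 1.8) and moved to about (6.7, 1.3).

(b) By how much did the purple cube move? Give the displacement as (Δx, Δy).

(2.0, -1.5)

From the two frames, the purple cube sits at roughly (6.9, 5.2) before and (8.9, 3.7) after.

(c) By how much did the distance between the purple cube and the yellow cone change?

+2.5

The distance was about 5.7 in the first image and 8.2 in the second, so they moved 2.5 units further apart.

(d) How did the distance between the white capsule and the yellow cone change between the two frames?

-1.3

The distance was about 10.5 in the first image and 9.2 in the second, so they moved 1.3 units closer together.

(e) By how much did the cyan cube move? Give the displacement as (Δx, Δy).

(-0.7, -2.1)

From the two frames, the cyan cube sits at roughly (4.4, 5.5) before and (3.7, 3.4) after.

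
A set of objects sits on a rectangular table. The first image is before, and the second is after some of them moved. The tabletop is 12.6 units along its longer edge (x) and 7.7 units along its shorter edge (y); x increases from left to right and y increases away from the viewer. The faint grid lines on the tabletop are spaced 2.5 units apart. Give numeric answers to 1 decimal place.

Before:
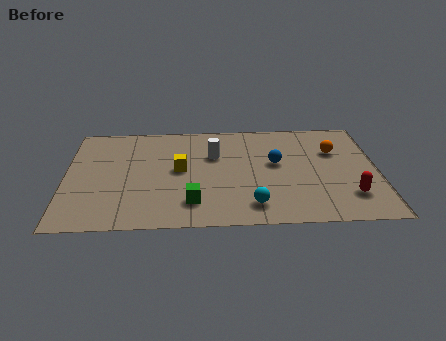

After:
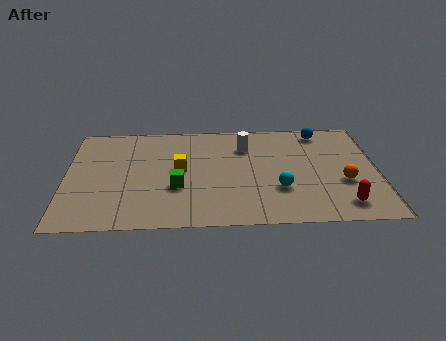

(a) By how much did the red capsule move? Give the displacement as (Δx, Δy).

(-0.3, -0.6)

The red capsule started near (11.4, 1.9) and ended near (11.1, 1.3).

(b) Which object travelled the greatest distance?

the blue sphere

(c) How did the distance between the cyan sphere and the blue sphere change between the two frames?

+1.4

The distance was about 3.2 in the first image and 4.6 in the second, so they moved 1.4 units further apart.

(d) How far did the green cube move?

1.3

The green cube was near (5.1, 1.7) before and (4.5, 2.8) after, so it travelled √(0.6² + 1.1²) ≈ 1.3 units.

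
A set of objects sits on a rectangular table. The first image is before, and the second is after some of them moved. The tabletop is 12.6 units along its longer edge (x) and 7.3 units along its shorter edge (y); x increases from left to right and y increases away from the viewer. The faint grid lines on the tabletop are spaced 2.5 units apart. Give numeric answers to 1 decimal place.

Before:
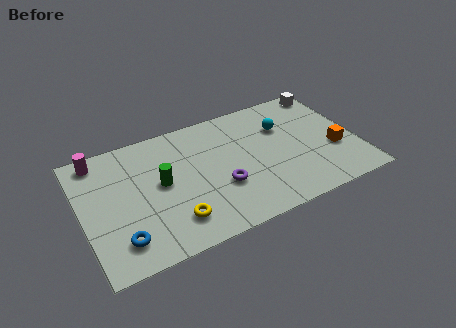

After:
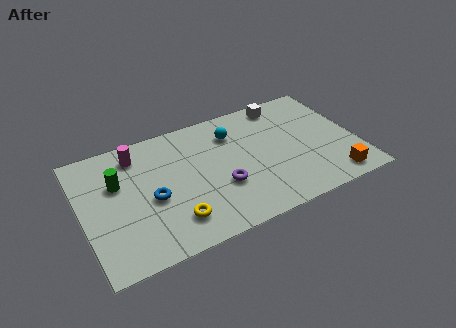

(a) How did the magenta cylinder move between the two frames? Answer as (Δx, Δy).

(1.7, -0.4)

From the two frames, the magenta cylinder sits at roughly (1.0, 6.4) before and (2.7, 6.0) after.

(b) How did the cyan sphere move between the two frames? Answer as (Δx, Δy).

(-2.3, 0.5)

From the two frames, the cyan sphere sits at roughly (9.4, 5.0) before and (7.1, 5.5) after.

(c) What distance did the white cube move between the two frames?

2.2

The white cube moved from about (11.8, 6.5) to (9.6, 6.4), a distance of √(2.2² + 0.1²) ≈ 2.2.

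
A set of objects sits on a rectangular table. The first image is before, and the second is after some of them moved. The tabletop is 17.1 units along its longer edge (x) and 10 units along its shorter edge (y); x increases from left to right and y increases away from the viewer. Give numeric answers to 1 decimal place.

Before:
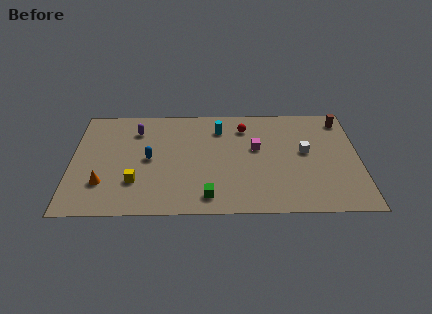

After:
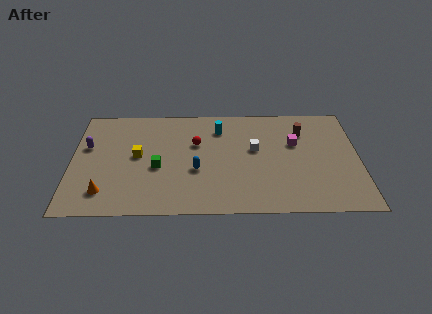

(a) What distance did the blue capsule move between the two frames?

3.0

The blue capsule was near (4.6, 5.0) before and (7.4, 3.9) after, so it travelled √(2.8² + 1.1²) ≈ 3.0 units.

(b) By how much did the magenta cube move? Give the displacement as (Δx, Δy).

(2.3, 0.4)

The magenta cube started near (11.0, 5.9) and ended near (13.3, 6.3).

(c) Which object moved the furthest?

the green cube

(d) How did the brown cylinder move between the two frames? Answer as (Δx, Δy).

(-2.4, -1.1)

From the two frames, the brown cylinder sits at roughly (16.2, 8.5) before and (13.8, 7.4) after.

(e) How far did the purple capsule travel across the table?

3.3

From (3.8, 7.7) to (0.9, 6.2), the purple capsule covered √(2.9² + 1.5²) ≈ 3.3 units.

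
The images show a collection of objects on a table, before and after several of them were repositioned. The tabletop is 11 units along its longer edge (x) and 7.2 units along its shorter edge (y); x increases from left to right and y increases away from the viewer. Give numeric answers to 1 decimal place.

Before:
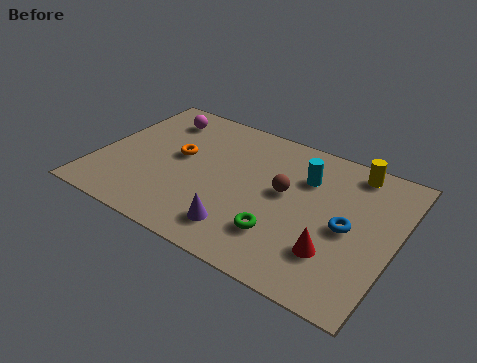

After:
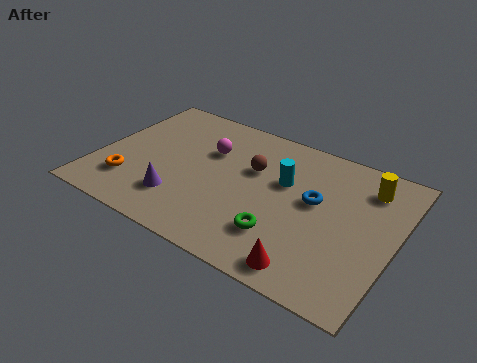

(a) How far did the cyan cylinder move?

0.9

The cyan cylinder was near (7.5, 5.1) before and (6.8, 4.5) after, so it travelled √(0.7² + 0.6²) ≈ 0.9 units.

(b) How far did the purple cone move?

2.4

From (5.7, 1.4) to (3.3, 1.8), the purple cone covered √(2.4² + 0.4²) ≈ 2.4 units.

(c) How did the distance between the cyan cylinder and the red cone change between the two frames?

+0.5

Before: roughly 3.4 units apart; after: 3.9. That's 0.5 units further apart.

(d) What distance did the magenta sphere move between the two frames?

2.3

From (1.8, 5.8) to (3.9, 4.8), the magenta sphere covered √(2.1² + 1.0²) ≈ 2.3 units.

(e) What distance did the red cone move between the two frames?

1.3

The red cone was near (9.0, 2.0) before and (8.3, 0.9) after, so it travelled √(0.7² + 1.1²) ≈ 1.3 units.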